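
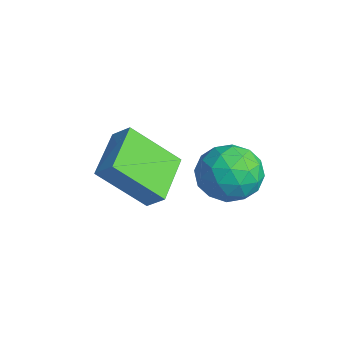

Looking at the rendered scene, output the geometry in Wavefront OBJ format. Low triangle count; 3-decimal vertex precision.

v 1.301 -2.403 2.169
v 0.653 -3.795 3.645
v -0.043 -1.273 2.644
v -0.692 -2.664 4.12
v 1.812 -2.036 2.74
v 1.163 -3.427 4.216
v 0.467 -0.905 3.215
v -0.181 -2.297 4.691
v 0.638 0.688 3.227
v 1.247 0.932 2.327
v 1.853 -0.552 3.713
v 2.462 -0.308 2.813
v 2.374 0.43 3.642
v 1.623 1.197 3.342
v 1.477 -0.817 2.698
v 0.726 -0.05 2.398
v 1.766 0.002 1.999
v 2.32 0.773 2.583
v 0.78 -0.393 3.457
v 1.334 0.378 4.041
v 0.836 0.919 2.734
v 2.264 -0.539 3.306
v 2.212 -0.105 3.793
v 2.57 0.038 3.264
v 1.057 1.075 3.331
v 1.415 1.218 2.802
v 2.077 0.923 3.575
v 1.685 -0.838 3.238
v 2.043 -0.695 2.709
v 0.53 0.342 2.776
v 0.888 0.485 2.247
v 1.023 -0.543 2.465
v 1.499 0.516 2.013
v 2.213 -0.213 2.298
v 1.634 -0.513 2.231
v 1.193 -0.062 2.054
v 1.825 0.969 2.356
v 2.539 0.24 2.641
v 2.487 0.674 3.129
v 2.045 1.125 2.953
v 2.13 0.422 2.163
v 0.561 0.14 3.399
v 1.275 -0.589 3.684
v 1.055 -0.745 3.087
v 0.613 -0.294 2.911
v 0.887 0.593 3.742
v 1.601 -0.136 4.027
v 1.907 0.442 3.986
v 1.466 0.893 3.809
v 0.97 -0.042 3.877
f 2 4 1
f 5 2 1
f 1 4 3
f 3 5 1
f 2 8 4
f 6 2 5
f 6 8 2
f 4 8 3
f 7 5 3
f 3 8 7
f 7 6 5
f 8 6 7
f 9 46 25
f 46 20 49
f 25 49 14
f 46 49 25
f 9 25 21
f 25 14 26
f 21 26 10
f 25 26 21
f 9 21 30
f 21 10 31
f 30 31 16
f 21 31 30
f 9 30 42
f 30 16 45
f 42 45 19
f 30 45 42
f 9 42 46
f 42 19 50
f 46 50 20
f 42 50 46
f 10 26 37
f 26 14 40
f 37 40 18
f 26 40 37
f 14 49 27
f 49 20 48
f 27 48 13
f 49 48 27
f 20 50 47
f 50 19 43
f 47 43 11
f 50 43 47
f 19 45 44
f 45 16 32
f 44 32 15
f 45 32 44
f 16 31 36
f 31 10 33
f 36 33 17
f 31 33 36
f 12 38 24
f 38 18 39
f 24 39 13
f 38 39 24
f 12 24 22
f 24 13 23
f 22 23 11
f 24 23 22
f 12 22 29
f 22 11 28
f 29 28 15
f 22 28 29
f 12 29 34
f 29 15 35
f 34 35 17
f 29 35 34
f 12 34 38
f 34 17 41
f 38 41 18
f 34 41 38
f 13 39 27
f 39 18 40
f 27 40 14
f 39 40 27
f 11 23 47
f 23 13 48
f 47 48 20
f 23 48 47
f 15 28 44
f 28 11 43
f 44 43 19
f 28 43 44
f 17 35 36
f 35 15 32
f 36 32 16
f 35 32 36
f 18 41 37
f 41 17 33
f 37 33 10
f 41 33 37



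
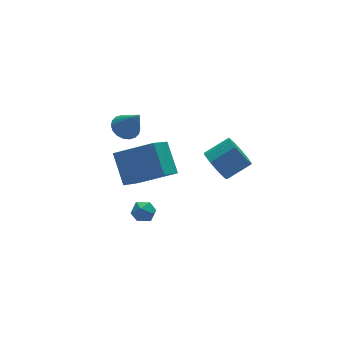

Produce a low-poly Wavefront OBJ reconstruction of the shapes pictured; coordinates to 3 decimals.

v 2.126 1.444 -2.353
v 0.921 0.433 -1.134
v 2.245 2.751 -1.151
v 1.04 1.74 0.068
v 3.72 0.54 -1.528
v 2.515 -0.471 -0.309
v 3.839 1.847 -0.326
v 2.634 0.836 0.893
v 3.395 -3.63 2.589
v 3.815 -3.62 1.862
v 4.965 -3.72 2.524
v 4.545 -3.73 3.251
v 3.749 -3.084 2.058
v 4.898 -3.184 2.72
v 3.517 -2.803 2.502
v 4.666 -2.903 3.164
v 3.228 -2.91 2.987
v 4.378 -3.01 3.65
v 3.018 -3.353 3.286
v 4.167 -3.453 3.948
v 2.984 -3.926 3.259
v 4.133 -4.026 3.921
v 3.142 -4.36 2.918
v 4.292 -4.46 3.58
v 3.42 -4.453 2.423
v 4.569 -4.553 3.085
v 3.685 -4.161 2.006
v 4.834 -4.261 2.668
v 0.911 -0.299 -2.572
v 1.343 0.031 -2.231
v 1.677 -0.791 -3.069
v 2.109 -0.461 -2.728
v 1.744 -0.903 -2.441
v 1.27 -0.599 -2.134
v 1.75 -0.161 -3.166
v 1.276 0.143 -2.859
v 1.862 0.116 -2.598
v 1.858 -0.343 -2.15
v 1.162 -0.417 -3.15
v 1.158 -0.876 -2.702
v 1.948 2.284 1.164
v 2.602 2.124 0.908
v 2.292 1.496 2.536
v 2.65 2.403 1.057
v 2.56 2.66 1.226
v 2.348 2.841 1.384
v 2.057 2.913 1.498
v 1.745 2.86 1.545
v 1.473 2.693 1.517
v 1.295 2.445 1.419
v 1.246 2.165 1.271
v 1.337 1.909 1.101
v 1.549 1.727 0.943
v 1.84 1.656 0.83
v 2.152 1.709 0.782
v 2.424 1.876 0.81
f 2 4 1
f 5 2 1
f 1 4 3
f 3 5 1
f 2 8 4
f 6 2 5
f 6 8 2
f 4 8 3
f 7 5 3
f 3 8 7
f 7 6 5
f 8 6 7
f 10 9 13
f 10 13 11
f 11 13 14
f 11 14 12
f 13 9 15
f 13 15 14
f 14 15 16
f 14 16 12
f 15 9 17
f 15 17 16
f 16 17 18
f 16 18 12
f 17 9 19
f 17 19 18
f 18 19 20
f 18 20 12
f 19 9 21
f 19 21 20
f 20 21 22
f 20 22 12
f 21 9 23
f 21 23 22
f 22 23 24
f 22 24 12
f 23 9 25
f 23 25 24
f 24 25 26
f 24 26 12
f 25 9 27
f 25 27 26
f 26 27 28
f 26 28 12
f 27 9 10
f 27 10 28
f 28 10 11
f 28 11 12
f 29 40 34
f 29 34 30
f 29 30 36
f 29 36 39
f 29 39 40
f 30 34 38
f 34 40 33
f 40 39 31
f 39 36 35
f 36 30 37
f 32 38 33
f 32 33 31
f 32 31 35
f 32 35 37
f 32 37 38
f 33 38 34
f 31 33 40
f 35 31 39
f 37 35 36
f 38 37 30
f 42 41 44
f 42 44 43
f 44 41 45
f 44 45 43
f 45 41 46
f 45 46 43
f 46 41 47
f 46 47 43
f 47 41 48
f 47 48 43
f 48 41 49
f 48 49 43
f 49 41 50
f 49 50 43
f 50 41 51
f 50 51 43
f 51 41 52
f 51 52 43
f 52 41 53
f 52 53 43
f 53 41 54
f 53 54 43
f 54 41 55
f 54 55 43
f 55 41 56
f 55 56 43
f 56 41 42
f 56 42 43



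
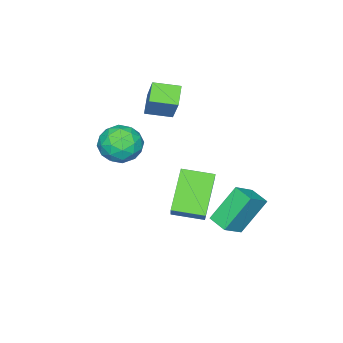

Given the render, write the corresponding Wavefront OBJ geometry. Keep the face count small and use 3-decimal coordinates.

v 0.901 -0.316 1.252
v 1.844 0.377 2.401
v 0.213 0.966 1.043
v 1.155 1.659 2.192
v 2.365 0.221 -0.272
v 3.307 0.914 0.877
v 1.676 1.503 -0.481
v 2.619 2.196 0.668
v -0.779 -3.515 2.928
v -1.552 -3.913 3.585
v -1.496 -2.477 2.713
v -2.27 -2.875 3.369
v 0.11 -2.565 4.551
v -0.664 -2.963 5.207
v -0.608 -1.527 4.335
v -1.381 -1.925 4.992
v 2.537 -1.014 3.888
v 3.157 -1.199 4.703
v 3.283 -2.261 3.037
v 3.903 -2.446 3.852
v 2.886 -2.661 3.913
v 2.425 -1.89 4.438
v 4.015 -1.57 3.302
v 3.554 -0.799 3.827
v 4.07 -1.543 4.341
v 3.373 -2.217 4.718
v 3.067 -1.243 3.022
v 2.37 -1.917 3.399
v 2.782 -0.997 4.37
v 3.658 -2.463 3.37
v 3.061 -2.59 3.405
v 3.425 -2.698 3.885
v 2.351 -1.403 4.214
v 2.716 -1.512 4.694
v 2.557 -2.371 4.229
v 3.724 -1.948 3.046
v 4.089 -2.057 3.526
v 3.015 -0.762 3.855
v 3.379 -0.87 4.335
v 3.883 -1.089 3.511
v 3.683 -1.307 4.636
v 4.121 -2.041 4.137
v 4.187 -1.526 3.813
v 3.916 -1.073 4.122
v 3.273 -1.704 4.858
v 3.711 -2.437 4.358
v 3.114 -2.563 4.394
v 2.843 -2.11 4.703
v 3.81 -1.906 4.645
v 2.729 -1.023 3.382
v 3.167 -1.756 2.882
v 3.597 -1.35 3.037
v 3.326 -0.897 3.346
v 2.319 -1.419 3.603
v 2.757 -2.153 3.104
v 2.524 -2.387 3.618
v 2.253 -1.934 3.927
v 2.63 -1.554 3.095
v -0.197 1.334 -1.764
v -1.265 1.927 -0.131
v 0.062 2.284 -1.94
v -1.006 2.877 -0.306
v 0.866 1.183 -1.014
v -0.202 1.776 0.62
v 1.125 2.133 -1.189
v 0.057 2.726 0.444
f 2 4 1
f 5 2 1
f 1 4 3
f 3 5 1
f 2 8 4
f 6 2 5
f 6 8 2
f 4 8 3
f 7 5 3
f 3 8 7
f 7 6 5
f 8 6 7
f 10 12 9
f 13 10 9
f 9 12 11
f 11 13 9
f 10 16 12
f 14 10 13
f 14 16 10
f 12 16 11
f 15 13 11
f 11 16 15
f 15 14 13
f 16 14 15
f 17 54 33
f 54 28 57
f 33 57 22
f 54 57 33
f 17 33 29
f 33 22 34
f 29 34 18
f 33 34 29
f 17 29 38
f 29 18 39
f 38 39 24
f 29 39 38
f 17 38 50
f 38 24 53
f 50 53 27
f 38 53 50
f 17 50 54
f 50 27 58
f 54 58 28
f 50 58 54
f 18 34 45
f 34 22 48
f 45 48 26
f 34 48 45
f 22 57 35
f 57 28 56
f 35 56 21
f 57 56 35
f 28 58 55
f 58 27 51
f 55 51 19
f 58 51 55
f 27 53 52
f 53 24 40
f 52 40 23
f 53 40 52
f 24 39 44
f 39 18 41
f 44 41 25
f 39 41 44
f 20 46 32
f 46 26 47
f 32 47 21
f 46 47 32
f 20 32 30
f 32 21 31
f 30 31 19
f 32 31 30
f 20 30 37
f 30 19 36
f 37 36 23
f 30 36 37
f 20 37 42
f 37 23 43
f 42 43 25
f 37 43 42
f 20 42 46
f 42 25 49
f 46 49 26
f 42 49 46
f 21 47 35
f 47 26 48
f 35 48 22
f 47 48 35
f 19 31 55
f 31 21 56
f 55 56 28
f 31 56 55
f 23 36 52
f 36 19 51
f 52 51 27
f 36 51 52
f 25 43 44
f 43 23 40
f 44 40 24
f 43 40 44
f 26 49 45
f 49 25 41
f 45 41 18
f 49 41 45
f 60 62 59
f 63 60 59
f 59 62 61
f 61 63 59
f 60 66 62
f 64 60 63
f 64 66 60
f 62 66 61
f 65 63 61
f 61 66 65
f 65 64 63
f 66 64 65



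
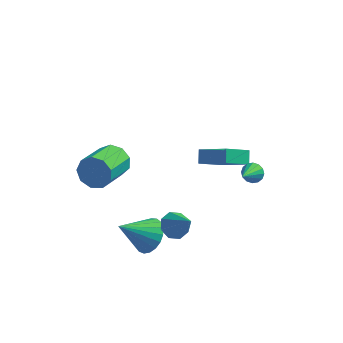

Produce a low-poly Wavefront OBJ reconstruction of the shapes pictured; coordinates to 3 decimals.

v 1.034 3.483 -2.948
v 2.657 2.796 -1.825
v 0.908 4.133 -2.369
v 2.531 3.446 -1.245
v 2.089 4.494 -3.855
v 3.712 3.807 -2.731
v 1.963 5.144 -3.275
v 3.586 4.457 -2.152
v 1.031 -2.104 -2.61
v 1.62 -1.529 -2.717
v 2.049 -2.876 -1.15
v 1.172 -1.344 -2.307
v 0.641 -1.605 -2.074
v 0.339 -2.157 -2.156
v 0.442 -2.679 -2.503
v 0.89 -2.864 -2.914
v 1.421 -2.604 -3.146
v 1.724 -2.051 -3.065
v 4.019 3.231 -2.831
v 4.595 2.996 -2.984
v 3.721 1.829 -1.809
v 4.647 3.182 -2.715
v 4.531 3.38 -2.476
v 4.278 3.539 -2.333
v 3.955 3.615 -2.323
v 3.65 3.588 -2.449
v 3.444 3.465 -2.677
v 3.392 3.28 -2.947
v 3.508 3.081 -3.185
v 3.761 2.923 -3.329
v 4.084 2.847 -3.339
v 4.389 2.874 -3.213
v -2.399 -1.09 1.151
v -1.862 -1.506 0.444
v -2.304 -3.466 1.263
v -2.841 -3.05 1.969
v -1.477 -1.37 0.976
v -1.918 -3.331 1.795
v -1.523 -1.104 1.589
v -1.964 -3.064 2.408
v -1.979 -0.831 1.997
v -2.42 -2.791 2.816
v -2.632 -0.679 2.009
v -3.073 -2.639 2.828
v -3.176 -0.719 1.619
v -3.617 -2.68 2.438
v -3.357 -0.933 1.01
v -3.798 -2.893 1.829
v -3.089 -1.22 0.467
v -3.53 -3.181 1.286
v -2.499 -1.446 0.243
v -2.94 -3.407 1.062
v -0.216 -2.51 -3.389
v 0.51 -2.421 -2.594
v -1.604 -3.31 -2.031
v 0.301 -2.024 -2.574
v 0.002 -1.711 -2.695
v -0.334 -1.537 -2.936
v -0.65 -1.53 -3.256
v -0.891 -1.693 -3.598
v -1.015 -1.998 -3.904
v -1.001 -2.39 -4.121
v -0.851 -2.804 -4.211
v -0.591 -3.167 -4.16
v -0.267 -3.416 -3.975
v 0.067 -3.509 -3.688
v 0.351 -3.429 -3.35
v 0.538 -3.19 -3.019
v 0.594 -2.834 -2.751
f 2 4 1
f 5 2 1
f 1 4 3
f 3 5 1
f 2 8 4
f 6 2 5
f 6 8 2
f 4 8 3
f 7 5 3
f 3 8 7
f 7 6 5
f 8 6 7
f 10 9 12
f 10 12 11
f 12 9 13
f 12 13 11
f 13 9 14
f 13 14 11
f 14 9 15
f 14 15 11
f 15 9 16
f 15 16 11
f 16 9 17
f 16 17 11
f 17 9 18
f 17 18 11
f 18 9 10
f 18 10 11
f 20 19 22
f 20 22 21
f 22 19 23
f 22 23 21
f 23 19 24
f 23 24 21
f 24 19 25
f 24 25 21
f 25 19 26
f 25 26 21
f 26 19 27
f 26 27 21
f 27 19 28
f 27 28 21
f 28 19 29
f 28 29 21
f 29 19 30
f 29 30 21
f 30 19 31
f 30 31 21
f 31 19 32
f 31 32 21
f 32 19 20
f 32 20 21
f 34 33 37
f 34 37 35
f 35 37 38
f 35 38 36
f 37 33 39
f 37 39 38
f 38 39 40
f 38 40 36
f 39 33 41
f 39 41 40
f 40 41 42
f 40 42 36
f 41 33 43
f 41 43 42
f 42 43 44
f 42 44 36
f 43 33 45
f 43 45 44
f 44 45 46
f 44 46 36
f 45 33 47
f 45 47 46
f 46 47 48
f 46 48 36
f 47 33 49
f 47 49 48
f 48 49 50
f 48 50 36
f 49 33 51
f 49 51 50
f 50 51 52
f 50 52 36
f 51 33 34
f 51 34 52
f 52 34 35
f 52 35 36
f 54 53 56
f 54 56 55
f 56 53 57
f 56 57 55
f 57 53 58
f 57 58 55
f 58 53 59
f 58 59 55
f 59 53 60
f 59 60 55
f 60 53 61
f 60 61 55
f 61 53 62
f 61 62 55
f 62 53 63
f 62 63 55
f 63 53 64
f 63 64 55
f 64 53 65
f 64 65 55
f 65 53 66
f 65 66 55
f 66 53 67
f 66 67 55
f 67 53 68
f 67 68 55
f 68 53 69
f 68 69 55
f 69 53 54
f 69 54 55



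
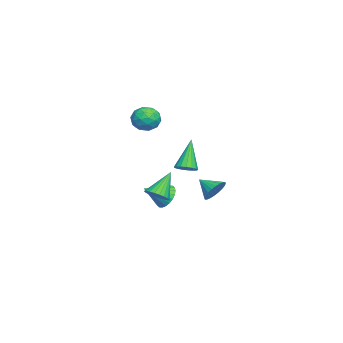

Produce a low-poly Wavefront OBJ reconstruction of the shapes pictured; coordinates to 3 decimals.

v -0.248 -1.626 -3.977
v 0.505 -1.485 -4.43
v 0.468 -2.774 -3.143
v 0.544 -1.266 -4.163
v 0.463 -1.103 -3.868
v 0.274 -1.018 -3.59
v 0.005 -1.027 -3.37
v -0.303 -1.126 -3.243
v -0.602 -1.302 -3.228
v -0.847 -1.527 -3.326
v -1.001 -1.767 -3.524
v -1.041 -1.986 -3.791
v -0.96 -2.15 -4.086
v -0.77 -2.234 -4.365
v -0.502 -2.226 -4.584
v -0.194 -2.126 -4.712
v 0.105 -1.95 -4.727
v 0.35 -1.725 -4.628
v 4.183 1.905 -1.649
v 4.704 1.4 -2.052
v 3.757 0.955 -1.011
v 4.885 1.489 -1.799
v 4.96 1.641 -1.523
v 4.916 1.833 -1.266
v 4.76 2.036 -1.067
v 4.517 2.219 -0.957
v 4.223 2.354 -0.952
v 3.922 2.421 -1.053
v 3.661 2.409 -1.245
v 3.48 2.32 -1.498
v 3.406 2.168 -1.774
v 3.449 1.976 -2.031
v 3.605 1.773 -2.23
v 3.848 1.59 -2.34
v 4.143 1.455 -2.345
v 4.443 1.389 -2.244
v 2.09 -1.718 -3.033
v 2.664 -1.203 -2.863
v 1.09 -1.102 -1.527
v 2.486 -1.035 -3.05
v 2.247 -0.971 -3.235
v 1.985 -1.02 -3.388
v 1.738 -1.177 -3.488
v 1.546 -1.415 -3.519
v 1.436 -1.7 -3.475
v 1.425 -1.987 -3.364
v 1.516 -2.234 -3.203
v 1.694 -2.402 -3.016
v 1.933 -2.466 -2.831
v 2.195 -2.416 -2.678
v 2.442 -2.26 -2.578
v 2.635 -2.021 -2.547
v 2.745 -1.736 -2.591
v 2.755 -1.449 -2.702
v 3.946 0.248 -0.158
v 4.342 -0.227 0.101
v 2.894 0.372 1.678
v 4.495 0.046 0.17
v 4.522 0.366 0.164
v 4.417 0.658 0.084
v 4.205 0.857 -0.051
v 3.933 0.915 -0.211
v 3.664 0.821 -0.359
v 3.46 0.596 -0.46
v 3.368 0.291 -0.493
v 3.408 -0.025 -0.448
v 3.571 -0.277 -0.338
v 3.82 -0.41 -0.186
v 4.099 -0.392 -0.027
v -3.487 -2.584 0.741
v -2.91 -3.136 1.306
v -4.51 -3.784 0.614
v -3.933 -4.336 1.179
v -4.409 -3.572 1.564
v -3.776 -2.831 1.642
v -3.644 -4.089 0.278
v -3.011 -3.348 0.356
v -3.007 -4.066 1.02
v -3.48 -3.747 1.814
v -3.94 -3.173 0.106
v -4.413 -2.854 0.9
v -3.108 -2.755 1.034
v -4.312 -4.165 0.886
v -4.591 -3.717 1.112
v -4.252 -4.041 1.444
v -3.617 -2.575 1.232
v -3.278 -2.9 1.564
v -4.159 -3.156 1.715
v -4.142 -4.02 0.356
v -3.803 -4.345 0.688
v -3.168 -2.879 0.476
v -2.829 -3.203 0.808
v -3.261 -3.764 0.205
v -2.826 -3.626 1.198
v -3.428 -4.331 1.124
v -3.258 -4.186 0.595
v -2.886 -3.75 0.64
v -3.104 -3.438 1.665
v -3.706 -4.143 1.591
v -3.985 -3.694 1.817
v -3.613 -3.259 1.863
v -3.161 -3.985 1.497
v -3.714 -2.777 0.329
v -4.316 -3.482 0.255
v -3.807 -3.661 0.057
v -3.435 -3.226 0.103
v -3.992 -2.589 0.796
v -4.594 -3.294 0.722
v -4.534 -3.17 1.28
v -4.162 -2.734 1.325
v -4.259 -2.935 0.423
f 2 1 4
f 2 4 3
f 4 1 5
f 4 5 3
f 5 1 6
f 5 6 3
f 6 1 7
f 6 7 3
f 7 1 8
f 7 8 3
f 8 1 9
f 8 9 3
f 9 1 10
f 9 10 3
f 10 1 11
f 10 11 3
f 11 1 12
f 11 12 3
f 12 1 13
f 12 13 3
f 13 1 14
f 13 14 3
f 14 1 15
f 14 15 3
f 15 1 16
f 15 16 3
f 16 1 17
f 16 17 3
f 17 1 18
f 17 18 3
f 18 1 2
f 18 2 3
f 20 19 22
f 20 22 21
f 22 19 23
f 22 23 21
f 23 19 24
f 23 24 21
f 24 19 25
f 24 25 21
f 25 19 26
f 25 26 21
f 26 19 27
f 26 27 21
f 27 19 28
f 27 28 21
f 28 19 29
f 28 29 21
f 29 19 30
f 29 30 21
f 30 19 31
f 30 31 21
f 31 19 32
f 31 32 21
f 32 19 33
f 32 33 21
f 33 19 34
f 33 34 21
f 34 19 35
f 34 35 21
f 35 19 36
f 35 36 21
f 36 19 20
f 36 20 21
f 38 37 40
f 38 40 39
f 40 37 41
f 40 41 39
f 41 37 42
f 41 42 39
f 42 37 43
f 42 43 39
f 43 37 44
f 43 44 39
f 44 37 45
f 44 45 39
f 45 37 46
f 45 46 39
f 46 37 47
f 46 47 39
f 47 37 48
f 47 48 39
f 48 37 49
f 48 49 39
f 49 37 50
f 49 50 39
f 50 37 51
f 50 51 39
f 51 37 52
f 51 52 39
f 52 37 53
f 52 53 39
f 53 37 54
f 53 54 39
f 54 37 38
f 54 38 39
f 56 55 58
f 56 58 57
f 58 55 59
f 58 59 57
f 59 55 60
f 59 60 57
f 60 55 61
f 60 61 57
f 61 55 62
f 61 62 57
f 62 55 63
f 62 63 57
f 63 55 64
f 63 64 57
f 64 55 65
f 64 65 57
f 65 55 66
f 65 66 57
f 66 55 67
f 66 67 57
f 67 55 68
f 67 68 57
f 68 55 69
f 68 69 57
f 69 55 56
f 69 56 57
f 70 107 86
f 107 81 110
f 86 110 75
f 107 110 86
f 70 86 82
f 86 75 87
f 82 87 71
f 86 87 82
f 70 82 91
f 82 71 92
f 91 92 77
f 82 92 91
f 70 91 103
f 91 77 106
f 103 106 80
f 91 106 103
f 70 103 107
f 103 80 111
f 107 111 81
f 103 111 107
f 71 87 98
f 87 75 101
f 98 101 79
f 87 101 98
f 75 110 88
f 110 81 109
f 88 109 74
f 110 109 88
f 81 111 108
f 111 80 104
f 108 104 72
f 111 104 108
f 80 106 105
f 106 77 93
f 105 93 76
f 106 93 105
f 77 92 97
f 92 71 94
f 97 94 78
f 92 94 97
f 73 99 85
f 99 79 100
f 85 100 74
f 99 100 85
f 73 85 83
f 85 74 84
f 83 84 72
f 85 84 83
f 73 83 90
f 83 72 89
f 90 89 76
f 83 89 90
f 73 90 95
f 90 76 96
f 95 96 78
f 90 96 95
f 73 95 99
f 95 78 102
f 99 102 79
f 95 102 99
f 74 100 88
f 100 79 101
f 88 101 75
f 100 101 88
f 72 84 108
f 84 74 109
f 108 109 81
f 84 109 108
f 76 89 105
f 89 72 104
f 105 104 80
f 89 104 105
f 78 96 97
f 96 76 93
f 97 93 77
f 96 93 97
f 79 102 98
f 102 78 94
f 98 94 71
f 102 94 98



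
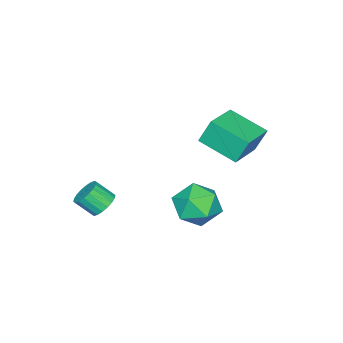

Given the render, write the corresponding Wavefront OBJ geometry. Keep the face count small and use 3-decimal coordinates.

v 2.102 -0.883 -2.54
v 2.578 -1.177 -3.039
v 2.915 -1.952 -2.258
v 2.438 -1.657 -1.76
v 2.763 -0.945 -2.887
v 3.1 -1.719 -2.107
v 2.818 -0.699 -2.668
v 3.155 -1.474 -1.887
v 2.73 -0.491 -2.422
v 3.067 -1.265 -1.642
v 2.518 -0.359 -2.2
v 2.855 -1.134 -1.42
v 2.223 -0.332 -2.046
v 2.56 -1.106 -1.266
v 1.905 -0.413 -1.989
v 2.242 -1.188 -1.209
v 1.625 -0.588 -2.042
v 1.962 -1.363 -1.261
v 1.44 -0.821 -2.193
v 1.777 -1.595 -1.413
v 1.385 -1.066 -2.413
v 1.722 -1.841 -1.632
v 1.473 -1.275 -2.658
v 1.81 -2.049 -1.878
v 1.685 -1.406 -2.88
v 2.022 -2.181 -2.1
v 1.98 -1.434 -3.034
v 2.317 -2.208 -2.254
v 2.298 -1.352 -3.091
v 2.635 -2.127 -2.311
v 0.177 3.709 -0.807
v 0.802 4.566 -1.43
v 1.798 2.554 -0.77
v 2.423 3.411 -1.393
v 2.081 3.623 -0.231
v 1.079 4.336 -0.253
v 1.521 2.784 -1.947
v 0.519 3.497 -1.969
v 1.632 3.994 -2.134
v 1.978 4.513 -1.074
v 0.622 2.607 -1.126
v 0.968 3.126 -0.066
v -3.969 1.223 -0.107
v -4.274 1.686 1.178
v -4.036 3.183 -0.83
v -4.341 3.646 0.456
v -1.999 1.434 0.284
v -2.304 1.897 1.57
v -2.066 3.394 -0.438
v -2.371 3.857 0.847
f 2 1 5
f 2 5 3
f 3 5 6
f 3 6 4
f 5 1 7
f 5 7 6
f 6 7 8
f 6 8 4
f 7 1 9
f 7 9 8
f 8 9 10
f 8 10 4
f 9 1 11
f 9 11 10
f 10 11 12
f 10 12 4
f 11 1 13
f 11 13 12
f 12 13 14
f 12 14 4
f 13 1 15
f 13 15 14
f 14 15 16
f 14 16 4
f 15 1 17
f 15 17 16
f 16 17 18
f 16 18 4
f 17 1 19
f 17 19 18
f 18 19 20
f 18 20 4
f 19 1 21
f 19 21 20
f 20 21 22
f 20 22 4
f 21 1 23
f 21 23 22
f 22 23 24
f 22 24 4
f 23 1 25
f 23 25 24
f 24 25 26
f 24 26 4
f 25 1 27
f 25 27 26
f 26 27 28
f 26 28 4
f 27 1 29
f 27 29 28
f 28 29 30
f 28 30 4
f 29 1 2
f 29 2 30
f 30 2 3
f 30 3 4
f 31 42 36
f 31 36 32
f 31 32 38
f 31 38 41
f 31 41 42
f 32 36 40
f 36 42 35
f 42 41 33
f 41 38 37
f 38 32 39
f 34 40 35
f 34 35 33
f 34 33 37
f 34 37 39
f 34 39 40
f 35 40 36
f 33 35 42
f 37 33 41
f 39 37 38
f 40 39 32
f 44 46 43
f 47 44 43
f 43 46 45
f 45 47 43
f 44 50 46
f 48 44 47
f 48 50 44
f 46 50 45
f 49 47 45
f 45 50 49
f 49 48 47
f 50 48 49



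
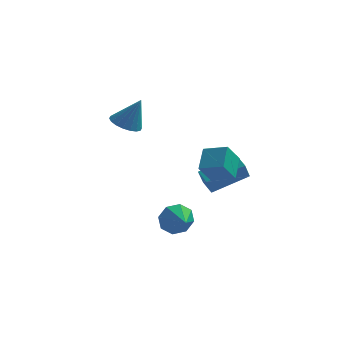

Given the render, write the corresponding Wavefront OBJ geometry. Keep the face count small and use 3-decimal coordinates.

v -1.573 -2.548 -2.408
v -1.106 -2.509 -3.188
v -0.927 -3.552 -2.072
v -0.803 -2.144 -2.678
v -0.952 -2.015 -2.01
v -1.464 -2.199 -1.575
v -2.04 -2.587 -1.628
v -2.342 -2.952 -2.138
v -2.194 -3.081 -2.806
v -1.682 -2.897 -3.241
v 0.816 -3.721 1.836
v 0.823 -2.598 2.585
v -0.36 -3.479 1.485
v -0.352 -2.356 2.234
v 1.272 -3.024 0.786
v 1.28 -1.901 1.535
v 0.097 -2.782 0.435
v 0.104 -1.659 1.184
v -4.254 -1.181 3.034
v -3.504 -1.342 2.691
v -3.526 -1.059 4.566
v -3.526 -0.969 2.672
v -3.693 -0.639 2.724
v -3.97 -0.415 2.838
v -4.304 -0.344 2.991
v -4.628 -0.438 3.152
v -4.877 -0.68 3.29
v -5.003 -1.021 3.378
v -4.981 -1.394 3.397
v -4.815 -1.724 3.344
v -4.537 -1.947 3.23
v -4.204 -2.019 3.078
v -3.88 -1.924 2.916
v -3.63 -1.683 2.778
v -0.113 -1.41 -1.065
v -0.252 -2.001 -0.089
v -0.625 -0.768 -0.749
v -0.764 -1.359 0.227
v 1.544 -0.481 -0.267
v 1.405 -1.072 0.709
v 1.032 0.161 0.049
v 0.893 -0.43 1.025
f 2 1 4
f 2 4 3
f 4 1 5
f 4 5 3
f 5 1 6
f 5 6 3
f 6 1 7
f 6 7 3
f 7 1 8
f 7 8 3
f 8 1 9
f 8 9 3
f 9 1 10
f 9 10 3
f 10 1 2
f 10 2 3
f 12 14 11
f 15 12 11
f 11 14 13
f 13 15 11
f 12 18 14
f 16 12 15
f 16 18 12
f 14 18 13
f 17 15 13
f 13 18 17
f 17 16 15
f 18 16 17
f 20 19 22
f 20 22 21
f 22 19 23
f 22 23 21
f 23 19 24
f 23 24 21
f 24 19 25
f 24 25 21
f 25 19 26
f 25 26 21
f 26 19 27
f 26 27 21
f 27 19 28
f 27 28 21
f 28 19 29
f 28 29 21
f 29 19 30
f 29 30 21
f 30 19 31
f 30 31 21
f 31 19 32
f 31 32 21
f 32 19 33
f 32 33 21
f 33 19 34
f 33 34 21
f 34 19 20
f 34 20 21
f 36 38 35
f 39 36 35
f 35 38 37
f 37 39 35
f 36 42 38
f 40 36 39
f 40 42 36
f 38 42 37
f 41 39 37
f 37 42 41
f 41 40 39
f 42 40 41



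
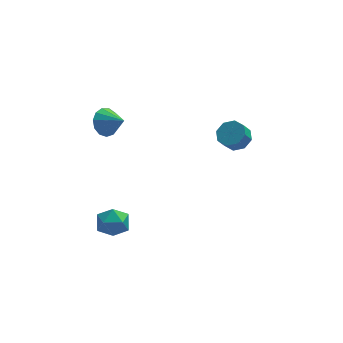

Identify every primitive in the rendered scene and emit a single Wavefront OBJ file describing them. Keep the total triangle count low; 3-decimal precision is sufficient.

v -4.074 -2.051 -1.426
v -3.506 -1.738 -0.585
v -3.634 -3.682 -1.115
v -3.066 -3.369 -0.274
v -4.126 -3.305 -0.253
v -4.398 -2.297 -0.445
v -2.742 -3.123 -1.255
v -3.014 -2.115 -1.447
v -2.683 -2.401 -0.479
v -3.538 -2.513 0.14
v -3.602 -2.907 -1.84
v -4.457 -3.019 -1.221
v -3.44 3.57 2.532
v -2.752 3.69 1.816
v -2.46 2.69 3.328
v -2.674 4.11 2.184
v -2.839 4.358 2.662
v -3.195 4.357 3.098
v -3.629 4.105 3.355
v -4.003 3.684 3.35
v -4.199 3.227 3.085
v -4.153 2.878 2.645
v -3.882 2.749 2.168
v -3.47 2.881 1.807
v -3.049 3.232 1.676
v 4.216 3.968 0.062
v 4.994 3.475 0.249
v 4.542 3.078 1.085
v 3.764 3.572 0.898
v 4.999 4.124 0.559
v 4.546 3.727 1.395
v 4.545 4.682 0.578
v 4.092 4.285 1.414
v 3.898 4.822 0.295
v 3.446 4.425 1.131
v 3.438 4.462 -0.125
v 2.986 4.065 0.711
v 3.434 3.813 -0.435
v 2.981 3.416 0.401
v 3.888 3.255 -0.454
v 3.435 2.858 0.382
v 4.534 3.115 -0.171
v 4.082 2.718 0.665
f 1 12 6
f 1 6 2
f 1 2 8
f 1 8 11
f 1 11 12
f 2 6 10
f 6 12 5
f 12 11 3
f 11 8 7
f 8 2 9
f 4 10 5
f 4 5 3
f 4 3 7
f 4 7 9
f 4 9 10
f 5 10 6
f 3 5 12
f 7 3 11
f 9 7 8
f 10 9 2
f 14 13 16
f 14 16 15
f 16 13 17
f 16 17 15
f 17 13 18
f 17 18 15
f 18 13 19
f 18 19 15
f 19 13 20
f 19 20 15
f 20 13 21
f 20 21 15
f 21 13 22
f 21 22 15
f 22 13 23
f 22 23 15
f 23 13 24
f 23 24 15
f 24 13 25
f 24 25 15
f 25 13 14
f 25 14 15
f 27 26 30
f 27 30 28
f 28 30 31
f 28 31 29
f 30 26 32
f 30 32 31
f 31 32 33
f 31 33 29
f 32 26 34
f 32 34 33
f 33 34 35
f 33 35 29
f 34 26 36
f 34 36 35
f 35 36 37
f 35 37 29
f 36 26 38
f 36 38 37
f 37 38 39
f 37 39 29
f 38 26 40
f 38 40 39
f 39 40 41
f 39 41 29
f 40 26 42
f 40 42 41
f 41 42 43
f 41 43 29
f 42 26 27
f 42 27 43
f 43 27 28
f 43 28 29



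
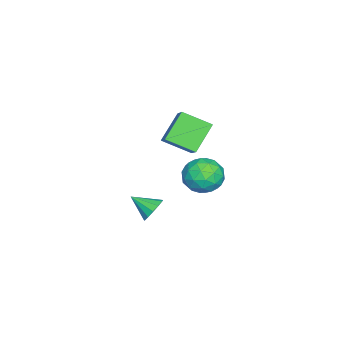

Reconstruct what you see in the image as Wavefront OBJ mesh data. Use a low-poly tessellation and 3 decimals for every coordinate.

v 2.983 1.359 -2.575
v 3.678 1.563 -2.13
v 2.877 0.041 -1.805
v 3.305 1.737 -1.885
v 2.83 1.79 -1.859
v 2.403 1.707 -2.061
v 2.161 1.513 -2.426
v 2.18 1.27 -2.838
v 2.454 1.055 -3.167
v 2.896 0.937 -3.308
v 3.365 0.952 -3.217
v 3.714 1.097 -2.922
v 3.83 1.325 -2.517
v 1.437 3.9 3.687
v 1.597 2.277 4.449
v 2.781 4.546 4.782
v 2.941 2.923 5.544
v 2.779 3.397 2.336
v 2.939 1.774 3.098
v 4.123 4.043 3.431
v 4.283 2.42 4.193
v 1.69 3.913 1.296
v 2.499 4.839 1.341
v 2.661 3.141 -0.261
v 3.47 4.067 -0.216
v 3.452 3.222 0.678
v 2.852 3.699 1.64
v 2.308 4.281 -0.56
v 1.708 4.758 0.402
v 2.881 5.067 0.194
v 3.587 4.412 0.959
v 1.573 3.568 0.121
v 2.279 2.913 0.886
v 2.009 4.443 1.455
v 3.151 3.537 -0.375
v 3.14 3.04 0.15
v 3.615 3.584 0.177
v 2.217 3.773 1.631
v 2.692 4.318 1.658
v 3.252 3.367 1.268
v 2.468 3.662 -0.578
v 2.943 4.207 -0.551
v 1.545 4.396 0.903
v 2.02 4.94 0.93
v 1.908 4.613 -0.188
v 2.709 5.122 0.808
v 3.28 4.668 -0.107
v 2.597 4.794 -0.31
v 2.244 5.074 0.256
v 3.124 4.737 1.257
v 3.695 4.283 0.342
v 3.685 3.787 0.868
v 3.332 4.067 1.433
v 3.349 4.871 0.583
v 1.465 3.697 0.738
v 2.036 3.243 -0.177
v 1.828 3.913 -0.353
v 1.475 4.193 0.212
v 1.88 3.312 1.187
v 2.451 2.858 0.272
v 2.916 2.906 0.824
v 2.563 3.186 1.39
v 1.811 3.109 0.497
f 2 1 4
f 2 4 3
f 4 1 5
f 4 5 3
f 5 1 6
f 5 6 3
f 6 1 7
f 6 7 3
f 7 1 8
f 7 8 3
f 8 1 9
f 8 9 3
f 9 1 10
f 9 10 3
f 10 1 11
f 10 11 3
f 11 1 12
f 11 12 3
f 12 1 13
f 12 13 3
f 13 1 2
f 13 2 3
f 15 17 14
f 18 15 14
f 14 17 16
f 16 18 14
f 15 21 17
f 19 15 18
f 19 21 15
f 17 21 16
f 20 18 16
f 16 21 20
f 20 19 18
f 21 19 20
f 22 59 38
f 59 33 62
f 38 62 27
f 59 62 38
f 22 38 34
f 38 27 39
f 34 39 23
f 38 39 34
f 22 34 43
f 34 23 44
f 43 44 29
f 34 44 43
f 22 43 55
f 43 29 58
f 55 58 32
f 43 58 55
f 22 55 59
f 55 32 63
f 59 63 33
f 55 63 59
f 23 39 50
f 39 27 53
f 50 53 31
f 39 53 50
f 27 62 40
f 62 33 61
f 40 61 26
f 62 61 40
f 33 63 60
f 63 32 56
f 60 56 24
f 63 56 60
f 32 58 57
f 58 29 45
f 57 45 28
f 58 45 57
f 29 44 49
f 44 23 46
f 49 46 30
f 44 46 49
f 25 51 37
f 51 31 52
f 37 52 26
f 51 52 37
f 25 37 35
f 37 26 36
f 35 36 24
f 37 36 35
f 25 35 42
f 35 24 41
f 42 41 28
f 35 41 42
f 25 42 47
f 42 28 48
f 47 48 30
f 42 48 47
f 25 47 51
f 47 30 54
f 51 54 31
f 47 54 51
f 26 52 40
f 52 31 53
f 40 53 27
f 52 53 40
f 24 36 60
f 36 26 61
f 60 61 33
f 36 61 60
f 28 41 57
f 41 24 56
f 57 56 32
f 41 56 57
f 30 48 49
f 48 28 45
f 49 45 29
f 48 45 49
f 31 54 50
f 54 30 46
f 50 46 23
f 54 46 50



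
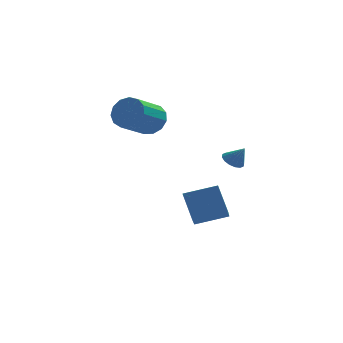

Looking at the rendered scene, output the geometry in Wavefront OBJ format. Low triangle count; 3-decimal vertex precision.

v -3.258 4.085 1.888
v -2.698 4.306 2.761
v -3.862 2.815 3.884
v -4.422 2.595 3.012
v -3.167 4.675 2.764
v -4.331 3.184 3.888
v -3.666 4.857 2.49
v -4.83 3.366 3.613
v -4.034 4.794 2.024
v -5.198 3.303 3.148
v -4.157 4.506 1.515
v -5.321 3.015 2.639
v -3.994 4.085 1.125
v -5.158 2.594 2.249
v -3.597 3.663 0.977
v -4.761 2.172 2.101
v -3.093 3.376 1.118
v -4.257 1.885 2.242
v -2.641 3.314 1.504
v -3.805 1.823 2.627
v -2.385 3.497 2.012
v -3.549 2.006 3.135
v -2.406 3.867 2.48
v -3.57 2.376 3.604
v -1.022 0.042 -3.751
v -1.54 1.081 -2.286
v -0.911 1.681 -4.874
v -1.429 2.72 -3.409
v 0.829 0.26 -3.251
v 0.311 1.299 -1.786
v 0.94 1.899 -4.374
v 0.422 2.938 -2.909
v 0.997 -1.283 1.251
v 1.525 -1.45 0.891
v 1.563 -1.517 2.189
v 1.562 -1.116 0.953
v 1.447 -0.826 1.094
v 1.212 -0.66 1.277
v 0.919 -0.66 1.453
v 0.648 -0.827 1.575
v 0.47 -1.116 1.61
v 0.433 -1.451 1.549
v 0.548 -1.74 1.408
v 0.783 -1.907 1.225
v 1.075 -1.907 1.049
v 1.347 -1.739 0.927
f 2 1 5
f 2 5 3
f 3 5 6
f 3 6 4
f 5 1 7
f 5 7 6
f 6 7 8
f 6 8 4
f 7 1 9
f 7 9 8
f 8 9 10
f 8 10 4
f 9 1 11
f 9 11 10
f 10 11 12
f 10 12 4
f 11 1 13
f 11 13 12
f 12 13 14
f 12 14 4
f 13 1 15
f 13 15 14
f 14 15 16
f 14 16 4
f 15 1 17
f 15 17 16
f 16 17 18
f 16 18 4
f 17 1 19
f 17 19 18
f 18 19 20
f 18 20 4
f 19 1 21
f 19 21 20
f 20 21 22
f 20 22 4
f 21 1 23
f 21 23 22
f 22 23 24
f 22 24 4
f 23 1 2
f 23 2 24
f 24 2 3
f 24 3 4
f 26 28 25
f 29 26 25
f 25 28 27
f 27 29 25
f 26 32 28
f 30 26 29
f 30 32 26
f 28 32 27
f 31 29 27
f 27 32 31
f 31 30 29
f 32 30 31
f 34 33 36
f 34 36 35
f 36 33 37
f 36 37 35
f 37 33 38
f 37 38 35
f 38 33 39
f 38 39 35
f 39 33 40
f 39 40 35
f 40 33 41
f 40 41 35
f 41 33 42
f 41 42 35
f 42 33 43
f 42 43 35
f 43 33 44
f 43 44 35
f 44 33 45
f 44 45 35
f 45 33 46
f 45 46 35
f 46 33 34
f 46 34 35



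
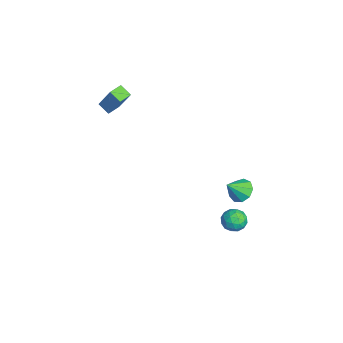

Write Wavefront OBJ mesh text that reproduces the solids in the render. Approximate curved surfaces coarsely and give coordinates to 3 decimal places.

v 3.393 2.302 1.346
v 3.775 1.883 0.825
v 3.727 1.478 2.254
v 4.095 2.245 1.036
v 4.086 2.633 1.391
v 3.753 2.866 1.726
v 3.251 2.836 1.883
v 2.816 2.555 1.789
v 2.65 2.156 1.488
v 2.832 1.825 1.12
v 3.276 1.717 0.859
v 0.607 2.696 -2.912
v 1.262 3.102 -3.015
v 1.098 1.738 -3.565
v 1.753 2.144 -3.668
v 1.566 1.882 -2.96
v 1.262 2.474 -2.557
v 1.098 2.366 -4.023
v 0.794 2.958 -3.62
v 1.566 2.898 -3.702
v 1.855 2.599 -3.045
v 0.505 2.241 -3.535
v 0.794 1.942 -2.878
v 0.891 2.983 -2.907
v 1.469 1.857 -3.673
v 1.359 1.703 -3.257
v 1.744 1.941 -3.318
v 0.891 2.614 -2.637
v 1.276 2.853 -2.698
v 1.455 2.135 -2.665
v 1.084 1.987 -3.882
v 1.469 2.226 -3.943
v 0.616 2.899 -3.262
v 1.001 3.137 -3.323
v 0.905 2.705 -3.915
v 1.455 3.102 -3.371
v 1.744 2.539 -3.754
v 1.359 2.669 -3.963
v 1.18 3.018 -3.726
v 1.625 2.926 -2.984
v 1.914 2.363 -3.368
v 1.803 2.209 -2.952
v 1.625 2.557 -2.715
v 1.803 2.806 -3.388
v 0.446 2.477 -3.212
v 0.735 1.914 -3.596
v 0.735 2.283 -3.865
v 0.557 2.631 -3.628
v 0.616 2.301 -2.826
v 0.905 1.738 -3.209
v 1.18 1.822 -2.854
v 1.001 2.171 -2.617
v 0.557 2.034 -3.192
v -4.118 -4.201 3.09
v -3.074 -3.673 4.894
v -4.612 -3.554 3.187
v -3.568 -3.026 4.991
v -3.592 -3.734 2.649
v -2.548 -3.206 4.453
v -4.086 -3.087 2.746
v -3.042 -2.559 4.55
f 2 1 4
f 2 4 3
f 4 1 5
f 4 5 3
f 5 1 6
f 5 6 3
f 6 1 7
f 6 7 3
f 7 1 8
f 7 8 3
f 8 1 9
f 8 9 3
f 9 1 10
f 9 10 3
f 10 1 11
f 10 11 3
f 11 1 2
f 11 2 3
f 12 49 28
f 49 23 52
f 28 52 17
f 49 52 28
f 12 28 24
f 28 17 29
f 24 29 13
f 28 29 24
f 12 24 33
f 24 13 34
f 33 34 19
f 24 34 33
f 12 33 45
f 33 19 48
f 45 48 22
f 33 48 45
f 12 45 49
f 45 22 53
f 49 53 23
f 45 53 49
f 13 29 40
f 29 17 43
f 40 43 21
f 29 43 40
f 17 52 30
f 52 23 51
f 30 51 16
f 52 51 30
f 23 53 50
f 53 22 46
f 50 46 14
f 53 46 50
f 22 48 47
f 48 19 35
f 47 35 18
f 48 35 47
f 19 34 39
f 34 13 36
f 39 36 20
f 34 36 39
f 15 41 27
f 41 21 42
f 27 42 16
f 41 42 27
f 15 27 25
f 27 16 26
f 25 26 14
f 27 26 25
f 15 25 32
f 25 14 31
f 32 31 18
f 25 31 32
f 15 32 37
f 32 18 38
f 37 38 20
f 32 38 37
f 15 37 41
f 37 20 44
f 41 44 21
f 37 44 41
f 16 42 30
f 42 21 43
f 30 43 17
f 42 43 30
f 14 26 50
f 26 16 51
f 50 51 23
f 26 51 50
f 18 31 47
f 31 14 46
f 47 46 22
f 31 46 47
f 20 38 39
f 38 18 35
f 39 35 19
f 38 35 39
f 21 44 40
f 44 20 36
f 40 36 13
f 44 36 40
f 55 57 54
f 58 55 54
f 54 57 56
f 56 58 54
f 55 61 57
f 59 55 58
f 59 61 55
f 57 61 56
f 60 58 56
f 56 61 60
f 60 59 58
f 61 59 60



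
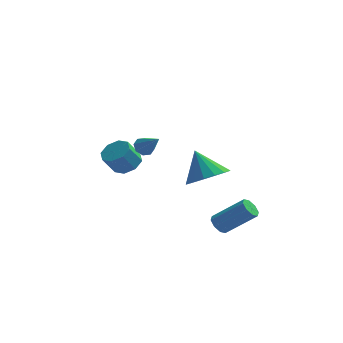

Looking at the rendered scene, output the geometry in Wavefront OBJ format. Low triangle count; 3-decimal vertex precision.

v 1.295 -2.255 -1.045
v 2.048 -1.468 -1.086
v 0.625 -1.545 0.285
v 1.659 -1.284 -1.38
v 1.187 -1.322 -1.598
v 0.739 -1.573 -1.689
v 0.419 -1.981 -1.633
v 0.299 -2.452 -1.442
v 0.408 -2.877 -1.16
v 0.719 -3.16 -0.852
v 1.163 -3.236 -0.588
v 1.637 -3.087 -0.429
v 2.033 -2.747 -0.411
v 2.259 -2.294 -0.539
v 2.265 -1.833 -0.782
v -2.889 2.356 -2.77
v -2.168 2.14 -2.47
v -2.71 1.747 -1.45
v -3.431 1.964 -1.75
v -2.319 2.723 -2.326
v -2.862 2.331 -1.306
v -2.804 3.092 -2.442
v -3.346 2.7 -1.422
v -3.339 3.03 -2.75
v -3.881 2.637 -1.73
v -3.61 2.573 -3.07
v -4.152 2.18 -2.05
v -3.458 1.989 -3.214
v -4.001 1.597 -2.194
v -2.974 1.62 -3.098
v -3.516 1.228 -2.078
v -2.439 1.683 -2.79
v -2.981 1.29 -1.77
v -1.46 -3.537 1.475
v -1.019 -3.368 1.259
v -0.72 -4.303 2.385
v -1.142 -3.134 1.556
v -1.452 -3.136 1.806
v -1.766 -3.374 1.862
v -1.901 -3.707 1.692
v -1.778 -3.941 1.394
v -1.468 -3.939 1.144
v -1.153 -3.701 1.088
v 1.726 -1.371 -4.625
v 2.079 -1.176 -5.028
v 3.547 -1.254 -3.777
v 3.194 -1.449 -3.375
v 1.898 -0.855 -4.795
v 3.366 -0.932 -3.544
v 1.616 -0.836 -4.463
v 3.084 -0.914 -3.212
v 1.398 -1.131 -4.226
v 2.866 -1.209 -2.975
v 1.373 -1.566 -4.223
v 2.841 -1.644 -2.972
v 1.554 -1.888 -4.456
v 3.022 -1.965 -3.205
v 1.836 -1.906 -4.788
v 3.304 -1.984 -3.537
v 2.054 -1.611 -5.025
v 3.522 -1.689 -3.774
f 2 1 4
f 2 4 3
f 4 1 5
f 4 5 3
f 5 1 6
f 5 6 3
f 6 1 7
f 6 7 3
f 7 1 8
f 7 8 3
f 8 1 9
f 8 9 3
f 9 1 10
f 9 10 3
f 10 1 11
f 10 11 3
f 11 1 12
f 11 12 3
f 12 1 13
f 12 13 3
f 13 1 14
f 13 14 3
f 14 1 15
f 14 15 3
f 15 1 2
f 15 2 3
f 17 16 20
f 17 20 18
f 18 20 21
f 18 21 19
f 20 16 22
f 20 22 21
f 21 22 23
f 21 23 19
f 22 16 24
f 22 24 23
f 23 24 25
f 23 25 19
f 24 16 26
f 24 26 25
f 25 26 27
f 25 27 19
f 26 16 28
f 26 28 27
f 27 28 29
f 27 29 19
f 28 16 30
f 28 30 29
f 29 30 31
f 29 31 19
f 30 16 32
f 30 32 31
f 31 32 33
f 31 33 19
f 32 16 17
f 32 17 33
f 33 17 18
f 33 18 19
f 35 34 37
f 35 37 36
f 37 34 38
f 37 38 36
f 38 34 39
f 38 39 36
f 39 34 40
f 39 40 36
f 40 34 41
f 40 41 36
f 41 34 42
f 41 42 36
f 42 34 43
f 42 43 36
f 43 34 35
f 43 35 36
f 45 44 48
f 45 48 46
f 46 48 49
f 46 49 47
f 48 44 50
f 48 50 49
f 49 50 51
f 49 51 47
f 50 44 52
f 50 52 51
f 51 52 53
f 51 53 47
f 52 44 54
f 52 54 53
f 53 54 55
f 53 55 47
f 54 44 56
f 54 56 55
f 55 56 57
f 55 57 47
f 56 44 58
f 56 58 57
f 57 58 59
f 57 59 47
f 58 44 60
f 58 60 59
f 59 60 61
f 59 61 47
f 60 44 45
f 60 45 61
f 61 45 46
f 61 46 47



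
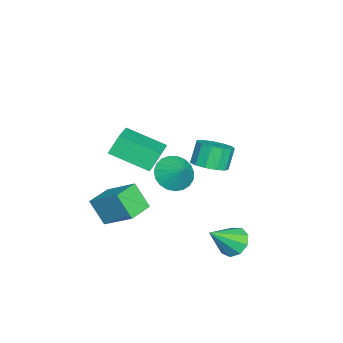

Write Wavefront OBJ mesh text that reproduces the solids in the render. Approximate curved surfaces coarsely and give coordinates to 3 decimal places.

v -0.769 -4.02 0.175
v 0.917 -3.937 0.853
v -0.569 -2.353 -0.526
v 1.118 -2.27 0.152
v -0.418 -4.41 -0.652
v 1.269 -4.327 0.026
v -0.217 -2.743 -1.353
v 1.469 -2.66 -0.675
v 2.841 -0.151 0.913
v 3.439 0.22 1.141
v 2.998 0.382 2.035
v 2.399 0.011 1.807
v 3.186 0.501 0.965
v 2.745 0.664 1.859
v 2.824 0.575 0.773
v 2.383 0.738 1.666
v 2.467 0.418 0.625
v 2.026 0.581 1.519
v 2.228 0.081 0.569
v 1.787 0.244 1.462
v 2.184 -0.33 0.622
v 1.743 -0.167 1.515
v 2.349 -0.685 0.767
v 1.907 -0.522 1.661
v 2.669 -0.87 0.959
v 2.228 -0.707 1.853
v 3.044 -0.827 1.137
v 2.603 -0.664 2.03
v 3.354 -0.57 1.243
v 2.913 -0.407 2.137
v 3.502 -0.179 1.245
v 3.06 -0.017 2.138
v 1.24 -3.816 -3.398
v 0.937 -4.455 -2.356
v 1.789 -2.601 -2.495
v 1.485 -3.24 -1.452
v 2.295 -4.3 -3.388
v 1.991 -4.939 -2.345
v 2.843 -3.085 -2.484
v 2.54 -3.724 -1.442
v 3.376 0.9 -2.907
v 3.75 1.473 -2.716
v 4.124 0.08 -1.913
v 3.349 1.437 -2.444
v 2.961 1.151 -2.388
v 2.767 0.747 -2.575
v 2.858 0.415 -2.917
v 3.191 0.31 -3.255
v 3.61 0.481 -3.43
v 3.92 0.848 -3.36
v 3.975 1.24 -3.078
v -1.593 -2.249 -2.901
v -0.971 -2.105 -3.522
v -0.987 -1.671 -2.159
v -1.194 -1.813 -3.567
v -1.486 -1.597 -3.497
v -1.797 -1.493 -3.324
v -2.072 -1.521 -3.078
v -2.265 -1.674 -2.802
v -2.341 -1.926 -2.543
v -2.288 -2.235 -2.345
v -2.115 -2.546 -2.244
v -1.852 -2.806 -2.257
v -1.544 -2.969 -2.381
v -1.244 -3.009 -2.595
v -1.005 -2.916 -2.862
v -0.868 -2.709 -3.136
v -0.856 -2.422 -3.369
f 2 4 1
f 5 2 1
f 1 4 3
f 3 5 1
f 2 8 4
f 6 2 5
f 6 8 2
f 4 8 3
f 7 5 3
f 3 8 7
f 7 6 5
f 8 6 7
f 10 9 13
f 10 13 11
f 11 13 14
f 11 14 12
f 13 9 15
f 13 15 14
f 14 15 16
f 14 16 12
f 15 9 17
f 15 17 16
f 16 17 18
f 16 18 12
f 17 9 19
f 17 19 18
f 18 19 20
f 18 20 12
f 19 9 21
f 19 21 20
f 20 21 22
f 20 22 12
f 21 9 23
f 21 23 22
f 22 23 24
f 22 24 12
f 23 9 25
f 23 25 24
f 24 25 26
f 24 26 12
f 25 9 27
f 25 27 26
f 26 27 28
f 26 28 12
f 27 9 29
f 27 29 28
f 28 29 30
f 28 30 12
f 29 9 31
f 29 31 30
f 30 31 32
f 30 32 12
f 31 9 10
f 31 10 32
f 32 10 11
f 32 11 12
f 34 36 33
f 37 34 33
f 33 36 35
f 35 37 33
f 34 40 36
f 38 34 37
f 38 40 34
f 36 40 35
f 39 37 35
f 35 40 39
f 39 38 37
f 40 38 39
f 42 41 44
f 42 44 43
f 44 41 45
f 44 45 43
f 45 41 46
f 45 46 43
f 46 41 47
f 46 47 43
f 47 41 48
f 47 48 43
f 48 41 49
f 48 49 43
f 49 41 50
f 49 50 43
f 50 41 51
f 50 51 43
f 51 41 42
f 51 42 43
f 53 52 55
f 53 55 54
f 55 52 56
f 55 56 54
f 56 52 57
f 56 57 54
f 57 52 58
f 57 58 54
f 58 52 59
f 58 59 54
f 59 52 60
f 59 60 54
f 60 52 61
f 60 61 54
f 61 52 62
f 61 62 54
f 62 52 63
f 62 63 54
f 63 52 64
f 63 64 54
f 64 52 65
f 64 65 54
f 65 52 66
f 65 66 54
f 66 52 67
f 66 67 54
f 67 52 68
f 67 68 54
f 68 52 53
f 68 53 54



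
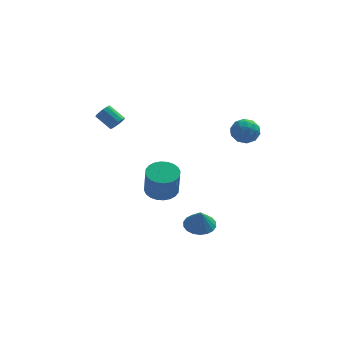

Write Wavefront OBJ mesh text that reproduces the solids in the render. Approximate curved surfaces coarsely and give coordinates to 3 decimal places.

v 3.348 1.515 0.32
v 3.877 1.17 -0.186
v 2.403 0.73 -0.134
v 2.932 0.385 -0.64
v 2.997 0.263 0.158
v 3.581 0.749 0.439
v 2.699 1.151 -0.759
v 3.283 1.637 -0.478
v 3.477 0.945 -0.852
v 3.661 0.397 -0.286
v 2.619 1.503 -0.034
v 2.803 0.955 0.532
v 3.695 1.412 0.107
v 2.585 0.488 -0.427
v 2.622 0.417 0.042
v 2.934 0.214 -0.255
v 3.521 1.164 0.474
v 3.832 0.961 0.177
v 3.315 0.428 0.379
v 2.448 0.939 -0.497
v 2.759 0.736 -0.794
v 3.346 1.686 -0.065
v 3.658 1.483 -0.362
v 2.965 1.472 -0.699
v 3.771 1.077 -0.582
v 3.216 0.615 -0.849
v 3.079 1.065 -0.919
v 3.422 1.351 -0.754
v 3.879 0.754 -0.249
v 3.324 0.293 -0.516
v 3.362 0.221 -0.047
v 3.705 0.507 0.118
v 3.644 0.622 -0.641
v 2.956 1.607 0.196
v 2.401 1.146 -0.071
v 2.575 1.393 -0.438
v 2.918 1.679 -0.273
v 3.064 1.285 0.529
v 2.509 0.823 0.262
v 2.858 0.549 0.434
v 3.201 0.835 0.599
v 2.636 1.278 0.321
v 0.912 -3.105 -4.437
v 1.56 -3.56 -4.607
v 0.948 -3.455 -3.363
v 1.706 -3.245 -4.51
v 1.695 -2.903 -4.398
v 1.529 -2.6 -4.294
v 1.24 -2.398 -4.218
v 0.887 -2.336 -4.185
v 0.538 -2.426 -4.203
v 0.263 -2.65 -4.266
v 0.117 -2.965 -4.364
v 0.128 -3.307 -4.476
v 0.294 -3.61 -4.58
v 0.583 -3.812 -4.656
v 0.936 -3.875 -4.689
v 1.285 -3.785 -4.671
v -1.052 1.342 -4.701
v -0.341 0.85 -4.911
v -0.256 0.286 -3.31
v -0.968 0.778 -3.099
v -0.191 1.148 -4.815
v -0.107 0.584 -3.213
v -0.172 1.475 -4.7
v -0.088 0.912 -3.099
v -0.287 1.782 -4.586
v -0.203 1.219 -2.985
v -0.519 2.022 -4.489
v -0.435 1.459 -2.888
v -0.832 2.159 -4.425
v -0.747 1.595 -2.823
v -1.178 2.171 -4.402
v -1.094 1.607 -2.801
v -1.505 2.057 -4.425
v -1.421 1.493 -2.824
v -1.764 1.834 -4.49
v -1.679 1.27 -2.889
v -1.913 1.536 -4.587
v -1.829 0.972 -2.985
v -1.932 1.208 -4.701
v -1.848 0.645 -3.1
v -1.817 0.901 -4.815
v -1.733 0.338 -3.214
v -1.585 0.661 -4.912
v -1.501 0.098 -3.311
v -1.273 0.525 -4.977
v -1.188 -0.039 -3.375
v -0.926 0.513 -4.999
v -0.842 -0.051 -3.398
v -0.599 0.627 -4.976
v -0.515 0.063 -3.375
v -3.31 2.833 -0.714
v -2.959 2.916 -0.353
v -3.74 3.39 0.295
v -4.09 3.307 -0.066
v -2.958 3.148 -0.522
v -3.739 3.622 0.127
v -3.069 3.281 -0.752
v -3.849 3.755 -0.103
v -3.256 3.271 -0.97
v -4.036 3.745 -0.321
v -3.46 3.122 -1.106
v -4.24 3.596 -0.458
v -3.616 2.882 -1.119
v -4.397 3.356 -0.47
v -3.676 2.626 -1.003
v -4.456 3.099 -0.354
v -3.618 2.435 -0.795
v -4.399 2.909 -0.147
v -3.463 2.371 -0.562
v -4.244 2.845 0.087
v -3.26 2.454 -0.377
v -4.04 2.928 0.272
v -3.072 2.657 -0.299
v -3.852 3.131 0.349
f 1 38 17
f 38 12 41
f 17 41 6
f 38 41 17
f 1 17 13
f 17 6 18
f 13 18 2
f 17 18 13
f 1 13 22
f 13 2 23
f 22 23 8
f 13 23 22
f 1 22 34
f 22 8 37
f 34 37 11
f 22 37 34
f 1 34 38
f 34 11 42
f 38 42 12
f 34 42 38
f 2 18 29
f 18 6 32
f 29 32 10
f 18 32 29
f 6 41 19
f 41 12 40
f 19 40 5
f 41 40 19
f 12 42 39
f 42 11 35
f 39 35 3
f 42 35 39
f 11 37 36
f 37 8 24
f 36 24 7
f 37 24 36
f 8 23 28
f 23 2 25
f 28 25 9
f 23 25 28
f 4 30 16
f 30 10 31
f 16 31 5
f 30 31 16
f 4 16 14
f 16 5 15
f 14 15 3
f 16 15 14
f 4 14 21
f 14 3 20
f 21 20 7
f 14 20 21
f 4 21 26
f 21 7 27
f 26 27 9
f 21 27 26
f 4 26 30
f 26 9 33
f 30 33 10
f 26 33 30
f 5 31 19
f 31 10 32
f 19 32 6
f 31 32 19
f 3 15 39
f 15 5 40
f 39 40 12
f 15 40 39
f 7 20 36
f 20 3 35
f 36 35 11
f 20 35 36
f 9 27 28
f 27 7 24
f 28 24 8
f 27 24 28
f 10 33 29
f 33 9 25
f 29 25 2
f 33 25 29
f 44 43 46
f 44 46 45
f 46 43 47
f 46 47 45
f 47 43 48
f 47 48 45
f 48 43 49
f 48 49 45
f 49 43 50
f 49 50 45
f 50 43 51
f 50 51 45
f 51 43 52
f 51 52 45
f 52 43 53
f 52 53 45
f 53 43 54
f 53 54 45
f 54 43 55
f 54 55 45
f 55 43 56
f 55 56 45
f 56 43 57
f 56 57 45
f 57 43 58
f 57 58 45
f 58 43 44
f 58 44 45
f 60 59 63
f 60 63 61
f 61 63 64
f 61 64 62
f 63 59 65
f 63 65 64
f 64 65 66
f 64 66 62
f 65 59 67
f 65 67 66
f 66 67 68
f 66 68 62
f 67 59 69
f 67 69 68
f 68 69 70
f 68 70 62
f 69 59 71
f 69 71 70
f 70 71 72
f 70 72 62
f 71 59 73
f 71 73 72
f 72 73 74
f 72 74 62
f 73 59 75
f 73 75 74
f 74 75 76
f 74 76 62
f 75 59 77
f 75 77 76
f 76 77 78
f 76 78 62
f 77 59 79
f 77 79 78
f 78 79 80
f 78 80 62
f 79 59 81
f 79 81 80
f 80 81 82
f 80 82 62
f 81 59 83
f 81 83 82
f 82 83 84
f 82 84 62
f 83 59 85
f 83 85 84
f 84 85 86
f 84 86 62
f 85 59 87
f 85 87 86
f 86 87 88
f 86 88 62
f 87 59 89
f 87 89 88
f 88 89 90
f 88 90 62
f 89 59 91
f 89 91 90
f 90 91 92
f 90 92 62
f 91 59 60
f 91 60 92
f 92 60 61
f 92 61 62
f 94 93 97
f 94 97 95
f 95 97 98
f 95 98 96
f 97 93 99
f 97 99 98
f 98 99 100
f 98 100 96
f 99 93 101
f 99 101 100
f 100 101 102
f 100 102 96
f 101 93 103
f 101 103 102
f 102 103 104
f 102 104 96
f 103 93 105
f 103 105 104
f 104 105 106
f 104 106 96
f 105 93 107
f 105 107 106
f 106 107 108
f 106 108 96
f 107 93 109
f 107 109 108
f 108 109 110
f 108 110 96
f 109 93 111
f 109 111 110
f 110 111 112
f 110 112 96
f 111 93 113
f 111 113 112
f 112 113 114
f 112 114 96
f 113 93 115
f 113 115 114
f 114 115 116
f 114 116 96
f 115 93 94
f 115 94 116
f 116 94 95
f 116 95 96



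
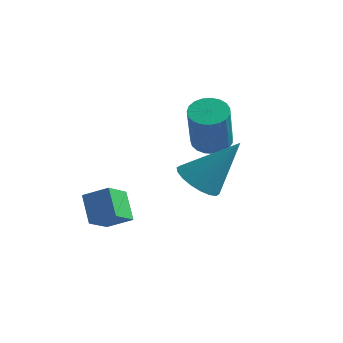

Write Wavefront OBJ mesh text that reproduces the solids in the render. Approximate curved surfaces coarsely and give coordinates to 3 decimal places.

v -2.491 -2.735 -0.184
v -2.472 -3.732 0.428
v -1.633 -2.435 0.279
v -1.614 -3.433 0.891
v -1.826 -3.267 -1.071
v -1.807 -4.265 -0.459
v -0.968 -2.968 -0.608
v -0.949 -3.965 0.004
v 1.382 -2.71 1.751
v 2.014 -2.436 1.219
v 2.458 -1.93 3.429
v 1.774 -2.133 1.232
v 1.457 -1.943 1.347
v 1.125 -1.906 1.542
v 0.844 -2.028 1.779
v 0.669 -2.285 2.01
v 0.636 -2.626 2.19
v 0.751 -2.984 2.283
v 0.991 -3.287 2.271
v 1.308 -3.477 2.155
v 1.64 -3.514 1.96
v 1.921 -3.392 1.723
v 2.096 -3.135 1.492
v 2.129 -2.794 1.312
v 0.233 -0.135 2.285
v 0.623 -0.624 1.949
v 1.057 -1.494 3.719
v 0.667 -1.005 4.055
v 0.822 -0.413 2.003
v 1.257 -1.283 3.774
v 0.92 -0.154 2.107
v 1.354 -1.024 3.877
v 0.899 0.108 2.241
v 1.333 -0.762 4.011
v 0.762 0.328 2.383
v 1.196 -0.542 4.153
v 0.534 0.468 2.507
v 0.968 -0.402 4.278
v 0.254 0.504 2.594
v 0.688 -0.366 4.364
v -0.03 0.429 2.627
v 0.405 -0.441 4.397
v -0.268 0.257 2.6
v 0.166 -0.613 4.371
v -0.42 0.017 2.52
v 0.015 -0.853 4.29
v -0.459 -0.249 2.398
v -0.024 -1.12 4.169
v -0.378 -0.496 2.257
v 0.056 -1.366 4.028
v -0.192 -0.68 2.121
v 0.243 -1.55 3.891
v 0.068 -0.77 2.013
v 0.502 -1.64 3.783
v 0.356 -0.75 1.952
v 0.791 -1.62 3.723
f 2 4 1
f 5 2 1
f 1 4 3
f 3 5 1
f 2 8 4
f 6 2 5
f 6 8 2
f 4 8 3
f 7 5 3
f 3 8 7
f 7 6 5
f 8 6 7
f 10 9 12
f 10 12 11
f 12 9 13
f 12 13 11
f 13 9 14
f 13 14 11
f 14 9 15
f 14 15 11
f 15 9 16
f 15 16 11
f 16 9 17
f 16 17 11
f 17 9 18
f 17 18 11
f 18 9 19
f 18 19 11
f 19 9 20
f 19 20 11
f 20 9 21
f 20 21 11
f 21 9 22
f 21 22 11
f 22 9 23
f 22 23 11
f 23 9 24
f 23 24 11
f 24 9 10
f 24 10 11
f 26 25 29
f 26 29 27
f 27 29 30
f 27 30 28
f 29 25 31
f 29 31 30
f 30 31 32
f 30 32 28
f 31 25 33
f 31 33 32
f 32 33 34
f 32 34 28
f 33 25 35
f 33 35 34
f 34 35 36
f 34 36 28
f 35 25 37
f 35 37 36
f 36 37 38
f 36 38 28
f 37 25 39
f 37 39 38
f 38 39 40
f 38 40 28
f 39 25 41
f 39 41 40
f 40 41 42
f 40 42 28
f 41 25 43
f 41 43 42
f 42 43 44
f 42 44 28
f 43 25 45
f 43 45 44
f 44 45 46
f 44 46 28
f 45 25 47
f 45 47 46
f 46 47 48
f 46 48 28
f 47 25 49
f 47 49 48
f 48 49 50
f 48 50 28
f 49 25 51
f 49 51 50
f 50 51 52
f 50 52 28
f 51 25 53
f 51 53 52
f 52 53 54
f 52 54 28
f 53 25 55
f 53 55 54
f 54 55 56
f 54 56 28
f 55 25 26
f 55 26 56
f 56 26 27
f 56 27 28



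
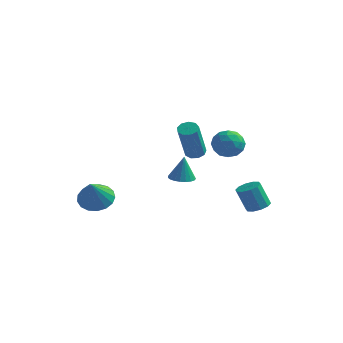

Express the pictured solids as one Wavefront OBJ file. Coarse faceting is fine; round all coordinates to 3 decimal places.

v 0.666 -0.32 0.847
v 1.185 -0.405 0.786
v 1.254 -1.384 2.732
v 0.734 -1.3 2.793
v 1.13 -0.085 0.949
v 1.198 -1.065 2.895
v 0.857 0.124 1.064
v 0.926 -0.856 3.01
v 0.495 0.126 1.077
v 0.563 -0.854 3.023
v 0.212 -0.081 0.983
v 0.281 -1.061 2.929
v 0.142 -0.4 0.825
v 0.211 -1.38 2.771
v 0.317 -0.681 0.677
v 0.386 -1.661 2.624
v 0.655 -0.794 0.609
v 0.723 -1.773 2.555
v 0.998 -0.684 0.652
v 1.066 -1.664 2.598
v 0.834 1.328 1.218
v 1.335 1.998 1.5
v 1.725 1.122 0.12
v 2.226 1.792 0.402
v 2.189 1.042 0.867
v 1.638 1.17 1.546
v 1.422 1.95 0.074
v 0.871 2.078 0.753
v 1.699 2.383 0.792
v 2.173 1.822 1.283
v 0.887 1.298 0.337
v 1.361 0.737 0.828
v 1.006 1.681 1.455
v 2.054 1.439 0.165
v 2.032 0.998 0.438
v 2.327 1.392 0.604
v 1.184 1.195 1.483
v 1.479 1.588 1.648
v 1.981 1.027 1.276
v 1.581 1.532 -0.028
v 1.876 1.925 0.137
v 0.733 1.728 1.016
v 1.028 2.122 1.182
v 1.079 2.093 0.344
v 1.515 2.301 1.205
v 2.039 2.18 0.56
v 1.566 2.273 0.367
v 1.242 2.348 0.766
v 1.794 1.972 1.493
v 2.317 1.85 0.848
v 2.295 1.41 1.122
v 1.972 1.485 1.52
v 2.007 2.197 1.077
v 0.743 1.27 0.772
v 1.266 1.148 0.127
v 1.088 1.635 0.1
v 0.765 1.71 0.498
v 1.021 0.94 1.06
v 1.545 0.819 0.415
v 1.818 0.772 0.854
v 1.494 0.847 1.253
v 1.053 0.923 0.543
v 3.361 1.099 -2.879
v 3.731 0.572 -2.79
v 3.229 0.434 -1.512
v 2.859 0.961 -1.601
v 3.942 0.893 -2.673
v 3.44 0.756 -1.395
v 3.931 1.293 -2.634
v 3.429 1.155 -1.356
v 3.702 1.619 -2.689
v 3.2 1.481 -1.411
v 3.343 1.746 -2.816
v 2.841 1.608 -1.538
v 2.991 1.626 -2.968
v 2.489 1.488 -1.69
v 2.78 1.304 -3.085
v 2.278 1.167 -1.807
v 2.791 0.905 -3.124
v 2.289 0.767 -1.846
v 3.02 0.579 -3.069
v 2.518 0.441 -1.791
v 3.379 0.452 -2.942
v 2.877 0.314 -1.664
v -0.744 1.113 -1.791
v -0.055 1.121 -1.825
v -0.676 1.247 -0.389
v -0.119 1.4 -1.849
v -0.291 1.629 -1.862
v -0.542 1.769 -1.863
v -0.827 1.796 -1.852
v -1.098 1.705 -1.83
v -1.308 1.511 -1.801
v -1.421 1.249 -1.771
v -1.416 0.963 -1.744
v -1.295 0.704 -1.725
v -1.08 0.515 -1.718
v -0.806 0.43 -1.723
v -0.521 0.463 -1.74
v -0.275 0.608 -1.766
v -0.11 0.841 -1.796
v -3.134 -3.279 -1.764
v -2.233 -3.309 -1.947
v -2.886 -4.281 -0.376
v -2.275 -2.958 -1.685
v -2.514 -2.68 -1.441
v -2.895 -2.539 -1.272
v -3.331 -2.567 -1.215
v -3.722 -2.759 -1.284
v -3.977 -3.07 -1.462
v -4.04 -3.428 -1.71
v -3.895 -3.752 -1.971
v -3.575 -3.968 -2.183
v -3.155 -4.026 -2.3
v -2.729 -3.912 -2.294
v -2.396 -3.654 -2.166
f 2 1 5
f 2 5 3
f 3 5 6
f 3 6 4
f 5 1 7
f 5 7 6
f 6 7 8
f 6 8 4
f 7 1 9
f 7 9 8
f 8 9 10
f 8 10 4
f 9 1 11
f 9 11 10
f 10 11 12
f 10 12 4
f 11 1 13
f 11 13 12
f 12 13 14
f 12 14 4
f 13 1 15
f 13 15 14
f 14 15 16
f 14 16 4
f 15 1 17
f 15 17 16
f 16 17 18
f 16 18 4
f 17 1 19
f 17 19 18
f 18 19 20
f 18 20 4
f 19 1 2
f 19 2 20
f 20 2 3
f 20 3 4
f 21 58 37
f 58 32 61
f 37 61 26
f 58 61 37
f 21 37 33
f 37 26 38
f 33 38 22
f 37 38 33
f 21 33 42
f 33 22 43
f 42 43 28
f 33 43 42
f 21 42 54
f 42 28 57
f 54 57 31
f 42 57 54
f 21 54 58
f 54 31 62
f 58 62 32
f 54 62 58
f 22 38 49
f 38 26 52
f 49 52 30
f 38 52 49
f 26 61 39
f 61 32 60
f 39 60 25
f 61 60 39
f 32 62 59
f 62 31 55
f 59 55 23
f 62 55 59
f 31 57 56
f 57 28 44
f 56 44 27
f 57 44 56
f 28 43 48
f 43 22 45
f 48 45 29
f 43 45 48
f 24 50 36
f 50 30 51
f 36 51 25
f 50 51 36
f 24 36 34
f 36 25 35
f 34 35 23
f 36 35 34
f 24 34 41
f 34 23 40
f 41 40 27
f 34 40 41
f 24 41 46
f 41 27 47
f 46 47 29
f 41 47 46
f 24 46 50
f 46 29 53
f 50 53 30
f 46 53 50
f 25 51 39
f 51 30 52
f 39 52 26
f 51 52 39
f 23 35 59
f 35 25 60
f 59 60 32
f 35 60 59
f 27 40 56
f 40 23 55
f 56 55 31
f 40 55 56
f 29 47 48
f 47 27 44
f 48 44 28
f 47 44 48
f 30 53 49
f 53 29 45
f 49 45 22
f 53 45 49
f 64 63 67
f 64 67 65
f 65 67 68
f 65 68 66
f 67 63 69
f 67 69 68
f 68 69 70
f 68 70 66
f 69 63 71
f 69 71 70
f 70 71 72
f 70 72 66
f 71 63 73
f 71 73 72
f 72 73 74
f 72 74 66
f 73 63 75
f 73 75 74
f 74 75 76
f 74 76 66
f 75 63 77
f 75 77 76
f 76 77 78
f 76 78 66
f 77 63 79
f 77 79 78
f 78 79 80
f 78 80 66
f 79 63 81
f 79 81 80
f 80 81 82
f 80 82 66
f 81 63 83
f 81 83 82
f 82 83 84
f 82 84 66
f 83 63 64
f 83 64 84
f 84 64 65
f 84 65 66
f 86 85 88
f 86 88 87
f 88 85 89
f 88 89 87
f 89 85 90
f 89 90 87
f 90 85 91
f 90 91 87
f 91 85 92
f 91 92 87
f 92 85 93
f 92 93 87
f 93 85 94
f 93 94 87
f 94 85 95
f 94 95 87
f 95 85 96
f 95 96 87
f 96 85 97
f 96 97 87
f 97 85 98
f 97 98 87
f 98 85 99
f 98 99 87
f 99 85 100
f 99 100 87
f 100 85 101
f 100 101 87
f 101 85 86
f 101 86 87
f 103 102 105
f 103 105 104
f 105 102 106
f 105 106 104
f 106 102 107
f 106 107 104
f 107 102 108
f 107 108 104
f 108 102 109
f 108 109 104
f 109 102 110
f 109 110 104
f 110 102 111
f 110 111 104
f 111 102 112
f 111 112 104
f 112 102 113
f 112 113 104
f 113 102 114
f 113 114 104
f 114 102 115
f 114 115 104
f 115 102 116
f 115 116 104
f 116 102 103
f 116 103 104



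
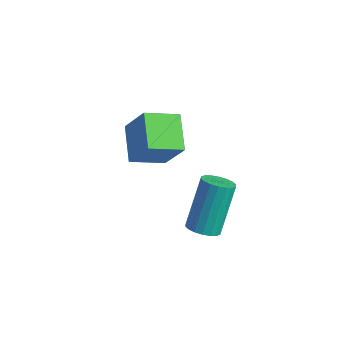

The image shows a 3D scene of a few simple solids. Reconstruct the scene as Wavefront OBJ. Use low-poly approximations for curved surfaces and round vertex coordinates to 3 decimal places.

v -2.175 -1.306 -4.382
v -2.788 -2.321 -3.955
v -3.131 -0.49 -3.813
v -3.744 -1.505 -3.386
v -1.376 -1.255 -3.114
v -1.989 -2.27 -2.687
v -2.332 -0.439 -2.545
v -2.945 -1.454 -2.118
v 0.899 -2.905 -4.229
v 1.282 -2.534 -4.401
v 1.024 -1.564 -2.883
v 0.641 -1.935 -2.711
v 1.07 -2.443 -4.495
v 0.813 -1.473 -2.977
v 0.824 -2.443 -4.537
v 0.567 -1.473 -3.018
v 0.593 -2.535 -4.517
v 0.336 -1.565 -2.999
v 0.423 -2.7 -4.441
v 0.165 -1.73 -2.923
v 0.346 -2.905 -4.323
v 0.089 -1.935 -2.804
v 0.38 -3.111 -4.186
v 0.122 -2.141 -2.667
v 0.516 -3.276 -4.057
v 0.258 -2.306 -2.539
v 0.727 -3.367 -3.963
v 0.47 -2.397 -2.445
v 0.973 -3.367 -3.922
v 0.716 -2.397 -2.403
v 1.204 -3.275 -3.941
v 0.947 -2.305 -2.423
v 1.375 -3.11 -4.017
v 1.117 -2.14 -2.499
v 1.451 -2.905 -4.136
v 1.194 -1.935 -2.617
v 1.418 -2.699 -4.273
v 1.16 -1.729 -2.754
f 2 4 1
f 5 2 1
f 1 4 3
f 3 5 1
f 2 8 4
f 6 2 5
f 6 8 2
f 4 8 3
f 7 5 3
f 3 8 7
f 7 6 5
f 8 6 7
f 10 9 13
f 10 13 11
f 11 13 14
f 11 14 12
f 13 9 15
f 13 15 14
f 14 15 16
f 14 16 12
f 15 9 17
f 15 17 16
f 16 17 18
f 16 18 12
f 17 9 19
f 17 19 18
f 18 19 20
f 18 20 12
f 19 9 21
f 19 21 20
f 20 21 22
f 20 22 12
f 21 9 23
f 21 23 22
f 22 23 24
f 22 24 12
f 23 9 25
f 23 25 24
f 24 25 26
f 24 26 12
f 25 9 27
f 25 27 26
f 26 27 28
f 26 28 12
f 27 9 29
f 27 29 28
f 28 29 30
f 28 30 12
f 29 9 31
f 29 31 30
f 30 31 32
f 30 32 12
f 31 9 33
f 31 33 32
f 32 33 34
f 32 34 12
f 33 9 35
f 33 35 34
f 34 35 36
f 34 36 12
f 35 9 37
f 35 37 36
f 36 37 38
f 36 38 12
f 37 9 10
f 37 10 38
f 38 10 11
f 38 11 12



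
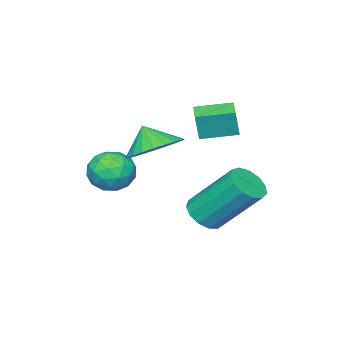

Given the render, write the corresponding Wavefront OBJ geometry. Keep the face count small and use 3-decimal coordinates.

v -1.902 2.84 3.47
v -1.71 2.828 4.451
v -1.322 3.395 3.363
v -1.129 3.383 4.344
v -1.071 1.937 3.296
v -0.878 1.925 4.277
v -0.49 2.492 3.189
v -0.298 2.48 4.17
v -0.004 1.113 2.523
v 0.702 1.678 2.949
v -0.056 0.547 3.357
v 0.378 1.867 3.057
v -0.005 1.941 3.084
v -0.387 1.889 3.025
v -0.711 1.718 2.89
v -0.927 1.456 2.698
v -1.003 1.142 2.48
v -0.927 0.823 2.269
v -0.71 0.548 2.096
v -0.386 0.359 1.988
v -0.004 0.286 1.961
v 0.378 0.338 2.02
v 0.702 0.508 2.156
v 0.918 0.77 2.347
v 0.994 1.085 2.565
v 0.918 1.404 2.777
v -0.912 2.368 -0.243
v -0.39 2.056 0.162
v -0.826 3.441 1.788
v -1.348 3.752 1.383
v -0.209 2.36 -0.048
v -0.645 3.745 1.578
v -0.25 2.666 -0.32
v -0.686 4.051 1.306
v -0.502 2.877 -0.567
v -0.938 4.262 1.059
v -0.884 2.927 -0.712
v -1.32 4.312 0.915
v -1.275 2.799 -0.707
v -1.711 4.184 0.919
v -1.55 2.534 -0.556
v -1.986 3.919 1.07
v -1.623 2.216 -0.305
v -2.059 3.601 1.321
v -1.471 1.947 -0.034
v -1.907 3.331 1.592
v -1.14 1.811 0.17
v -1.577 3.196 1.796
v -0.738 1.852 0.243
v -1.174 3.236 1.869
v 0.237 0.443 1.164
v 0.83 0.847 1.603
v 0.83 -0.747 1.457
v 1.423 -0.343 1.896
v 0.632 -0.369 2.182
v 0.266 0.366 2.001
v 1.394 -0.266 1.059
v 1.028 0.469 0.878
v 1.545 0.409 1.539
v 1.074 0.345 2.233
v 0.586 -0.245 0.827
v 0.115 -0.309 1.521
v 0.481 0.749 1.358
v 1.179 -0.649 1.702
v 0.714 -0.665 1.87
v 1.062 -0.428 2.128
v 0.15 0.466 1.592
v 0.498 0.704 1.85
v 0.382 -0.011 2.19
v 1.162 -0.604 1.21
v 1.51 -0.366 1.468
v 0.598 0.528 0.932
v 0.946 0.765 1.19
v 1.278 0.111 0.87
v 1.25 0.729 1.578
v 1.599 0.03 1.75
v 1.582 0.075 1.258
v 1.367 0.507 1.152
v 0.973 0.691 1.986
v 1.322 -0.008 2.158
v 0.857 -0.023 2.326
v 0.642 0.409 2.22
v 1.394 0.434 1.948
v 0.338 0.108 0.902
v 0.687 -0.591 1.074
v 1.018 -0.309 0.84
v 0.803 0.123 0.734
v 0.061 0.07 1.31
v 0.41 -0.629 1.482
v 0.293 -0.407 1.908
v 0.078 0.025 1.802
v 0.266 -0.334 1.112
f 2 4 1
f 5 2 1
f 1 4 3
f 3 5 1
f 2 8 4
f 6 2 5
f 6 8 2
f 4 8 3
f 7 5 3
f 3 8 7
f 7 6 5
f 8 6 7
f 10 9 12
f 10 12 11
f 12 9 13
f 12 13 11
f 13 9 14
f 13 14 11
f 14 9 15
f 14 15 11
f 15 9 16
f 15 16 11
f 16 9 17
f 16 17 11
f 17 9 18
f 17 18 11
f 18 9 19
f 18 19 11
f 19 9 20
f 19 20 11
f 20 9 21
f 20 21 11
f 21 9 22
f 21 22 11
f 22 9 23
f 22 23 11
f 23 9 24
f 23 24 11
f 24 9 25
f 24 25 11
f 25 9 26
f 25 26 11
f 26 9 10
f 26 10 11
f 28 27 31
f 28 31 29
f 29 31 32
f 29 32 30
f 31 27 33
f 31 33 32
f 32 33 34
f 32 34 30
f 33 27 35
f 33 35 34
f 34 35 36
f 34 36 30
f 35 27 37
f 35 37 36
f 36 37 38
f 36 38 30
f 37 27 39
f 37 39 38
f 38 39 40
f 38 40 30
f 39 27 41
f 39 41 40
f 40 41 42
f 40 42 30
f 41 27 43
f 41 43 42
f 42 43 44
f 42 44 30
f 43 27 45
f 43 45 44
f 44 45 46
f 44 46 30
f 45 27 47
f 45 47 46
f 46 47 48
f 46 48 30
f 47 27 49
f 47 49 48
f 48 49 50
f 48 50 30
f 49 27 28
f 49 28 50
f 50 28 29
f 50 29 30
f 51 88 67
f 88 62 91
f 67 91 56
f 88 91 67
f 51 67 63
f 67 56 68
f 63 68 52
f 67 68 63
f 51 63 72
f 63 52 73
f 72 73 58
f 63 73 72
f 51 72 84
f 72 58 87
f 84 87 61
f 72 87 84
f 51 84 88
f 84 61 92
f 88 92 62
f 84 92 88
f 52 68 79
f 68 56 82
f 79 82 60
f 68 82 79
f 56 91 69
f 91 62 90
f 69 90 55
f 91 90 69
f 62 92 89
f 92 61 85
f 89 85 53
f 92 85 89
f 61 87 86
f 87 58 74
f 86 74 57
f 87 74 86
f 58 73 78
f 73 52 75
f 78 75 59
f 73 75 78
f 54 80 66
f 80 60 81
f 66 81 55
f 80 81 66
f 54 66 64
f 66 55 65
f 64 65 53
f 66 65 64
f 54 64 71
f 64 53 70
f 71 70 57
f 64 70 71
f 54 71 76
f 71 57 77
f 76 77 59
f 71 77 76
f 54 76 80
f 76 59 83
f 80 83 60
f 76 83 80
f 55 81 69
f 81 60 82
f 69 82 56
f 81 82 69
f 53 65 89
f 65 55 90
f 89 90 62
f 65 90 89
f 57 70 86
f 70 53 85
f 86 85 61
f 70 85 86
f 59 77 78
f 77 57 74
f 78 74 58
f 77 74 78
f 60 83 79
f 83 59 75
f 79 75 52
f 83 75 79



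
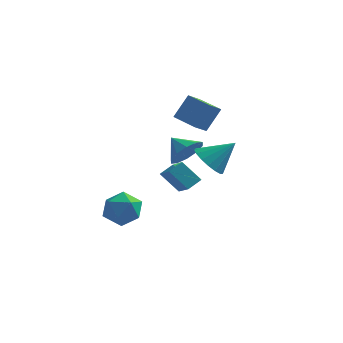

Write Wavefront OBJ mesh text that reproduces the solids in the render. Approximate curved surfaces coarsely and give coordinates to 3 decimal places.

v -0.829 -2.082 -1.22
v -0.326 -1.494 -0.388
v -0.174 -3.646 -0.512
v 0.329 -3.058 0.32
v -0.803 -3.136 0.284
v -1.208 -2.17 -0.153
v 0.708 -2.97 -0.747
v 0.303 -2.004 -1.184
v 0.624 -2.043 -0.096
v -0.311 -2.146 0.542
v -0.189 -2.994 -1.442
v -1.124 -3.097 -0.804
v 1.943 1.954 1.579
v 2.577 2.808 1.769
v 0.957 2.526 2.301
v 2.235 2.926 1.208
v 1.781 2.673 0.789
v 1.39 2.145 0.671
v 1.209 1.545 0.9
v 1.309 1.101 1.389
v 1.652 0.983 1.949
v 2.105 1.236 2.369
v 2.497 1.763 2.486
v 2.677 2.363 2.257
v -0.091 4.239 -1.377
v 0.777 2.768 -0.337
v 0.462 4.883 -0.929
v 1.33 3.412 0.112
v 0.99 4.088 -2.492
v 1.858 2.617 -1.451
v 1.543 4.732 -2.043
v 2.411 3.261 -1.003
v 3.347 0.812 1.688
v 4.122 0.67 0.949
v 4.613 1.348 2.912
v 3.978 1.162 0.884
v 3.689 1.574 1.002
v 3.322 1.811 1.278
v 2.961 1.82 1.647
v 2.688 1.598 2.026
v 2.566 1.196 2.328
v 2.624 0.706 2.482
v 2.847 0.241 2.455
v 3.185 -0.094 2.252
v 3.56 -0.221 1.92
v 3.886 -0.111 1.535
v 4.089 0.211 1.184
v 1.356 3.956 2.941
v 0.92 3.215 3.508
v 1.977 4.618 4.283
v 1.541 3.877 4.85
v 2.719 3.023 2.77
v 2.283 2.282 3.337
v 3.34 3.685 4.112
v 2.904 2.944 4.679
f 1 12 6
f 1 6 2
f 1 2 8
f 1 8 11
f 1 11 12
f 2 6 10
f 6 12 5
f 12 11 3
f 11 8 7
f 8 2 9
f 4 10 5
f 4 5 3
f 4 3 7
f 4 7 9
f 4 9 10
f 5 10 6
f 3 5 12
f 7 3 11
f 9 7 8
f 10 9 2
f 14 13 16
f 14 16 15
f 16 13 17
f 16 17 15
f 17 13 18
f 17 18 15
f 18 13 19
f 18 19 15
f 19 13 20
f 19 20 15
f 20 13 21
f 20 21 15
f 21 13 22
f 21 22 15
f 22 13 23
f 22 23 15
f 23 13 24
f 23 24 15
f 24 13 14
f 24 14 15
f 26 28 25
f 29 26 25
f 25 28 27
f 27 29 25
f 26 32 28
f 30 26 29
f 30 32 26
f 28 32 27
f 31 29 27
f 27 32 31
f 31 30 29
f 32 30 31
f 34 33 36
f 34 36 35
f 36 33 37
f 36 37 35
f 37 33 38
f 37 38 35
f 38 33 39
f 38 39 35
f 39 33 40
f 39 40 35
f 40 33 41
f 40 41 35
f 41 33 42
f 41 42 35
f 42 33 43
f 42 43 35
f 43 33 44
f 43 44 35
f 44 33 45
f 44 45 35
f 45 33 46
f 45 46 35
f 46 33 47
f 46 47 35
f 47 33 34
f 47 34 35
f 49 51 48
f 52 49 48
f 48 51 50
f 50 52 48
f 49 55 51
f 53 49 52
f 53 55 49
f 51 55 50
f 54 52 50
f 50 55 54
f 54 53 52
f 55 53 54

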